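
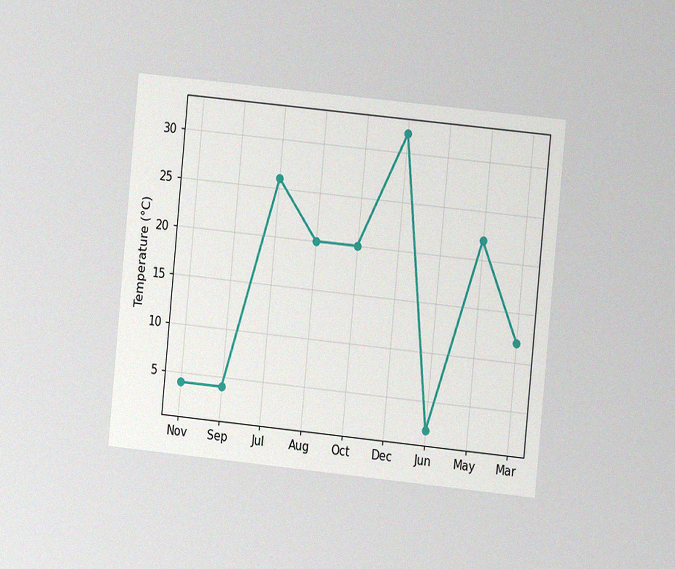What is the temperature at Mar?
12°C

The chart is tilted about 6° clockwise and viewed at a slight angle, with some photo noise. At Mar, the line is at 12°C.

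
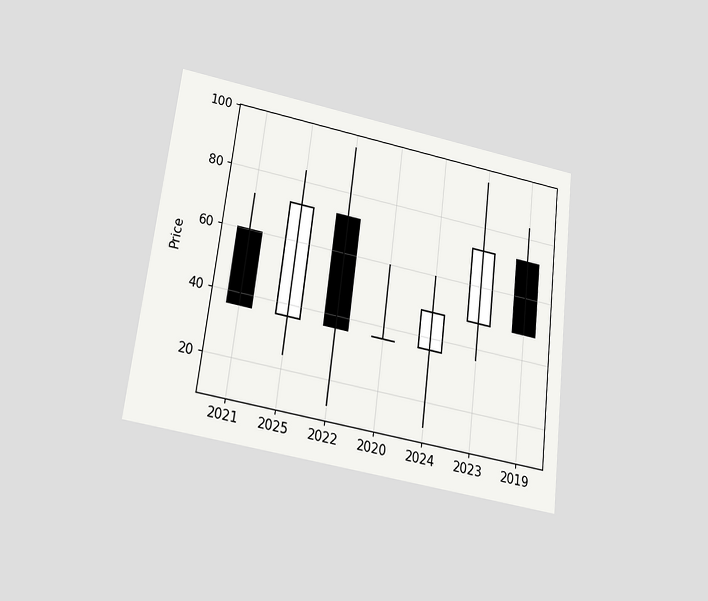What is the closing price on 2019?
48

The chart is tilted about 7° clockwise and viewed slightly from below. The 2019 candle closes at 48.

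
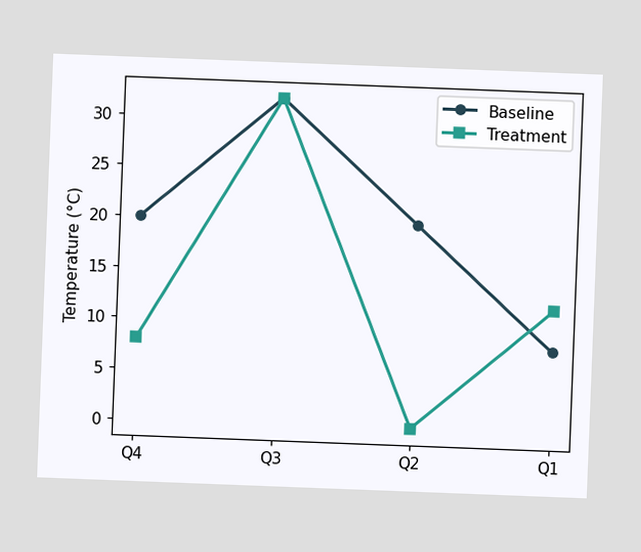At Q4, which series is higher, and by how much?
The chart is tilted about 2° clockwise. At Q4, Baseline sits above the other line by 12°C.

Baseline, by 12°C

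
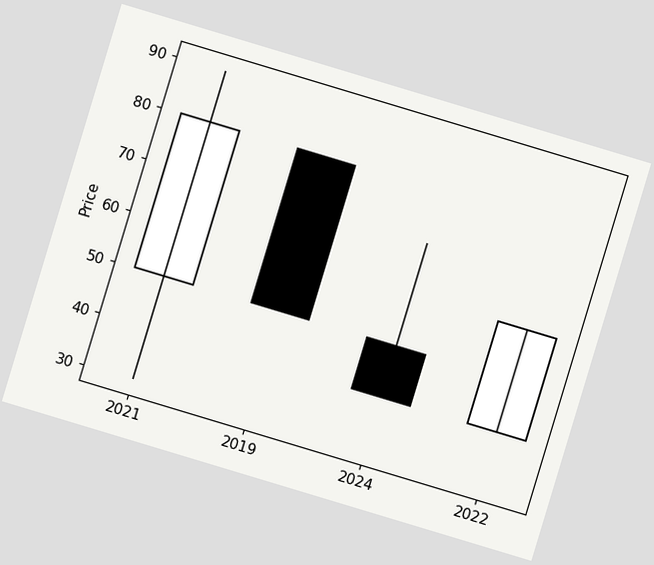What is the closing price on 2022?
60

The chart is tilted about 17° clockwise. The 2022 candle closes at 60.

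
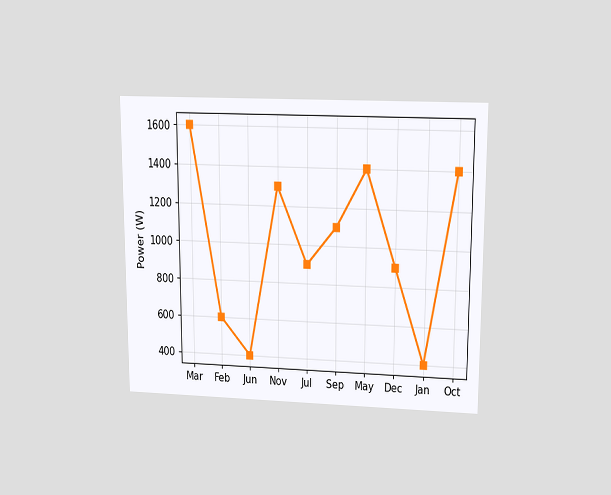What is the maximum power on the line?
1600W

The chart is viewed slightly from above. The highest point is at Mar, and reading across to the y-axis gives 1600W.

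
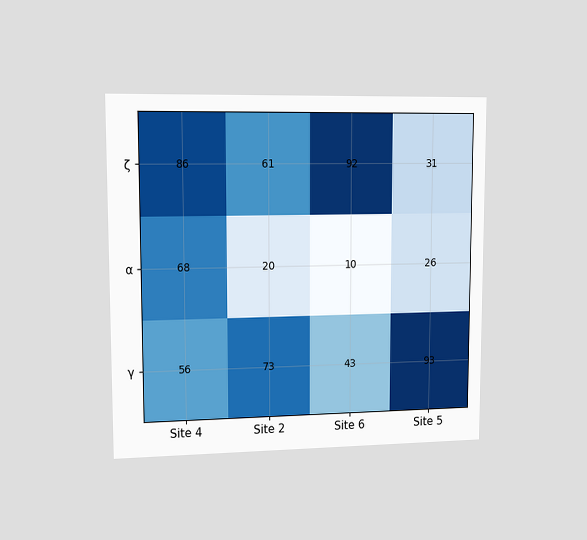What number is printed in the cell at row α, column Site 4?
68

The chart is viewed slightly from the left. The (α, Site 4) cell reads 68.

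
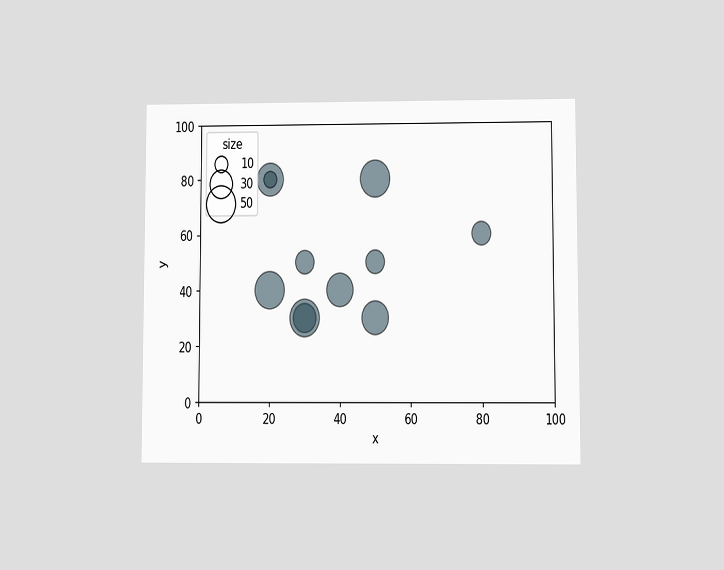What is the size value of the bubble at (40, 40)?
The chart is viewed at a slight angle. Matching the bubble at (40, 40) against the size legend gives 40.

40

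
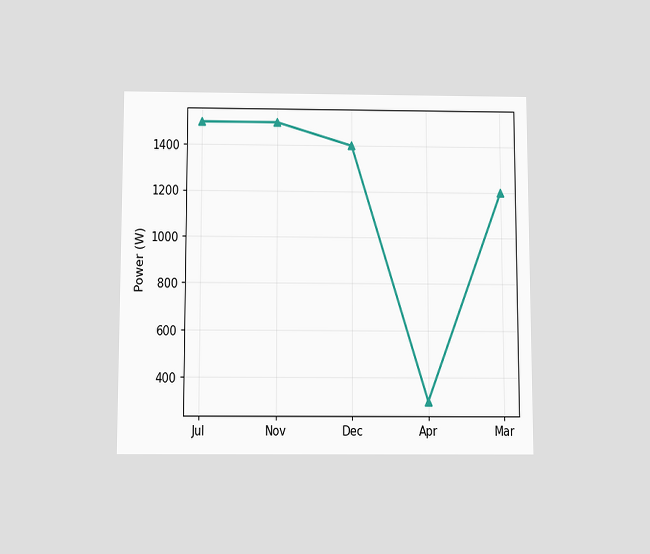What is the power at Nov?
The chart is viewed slightly from below. At Nov, the line is at 1500W.

1500W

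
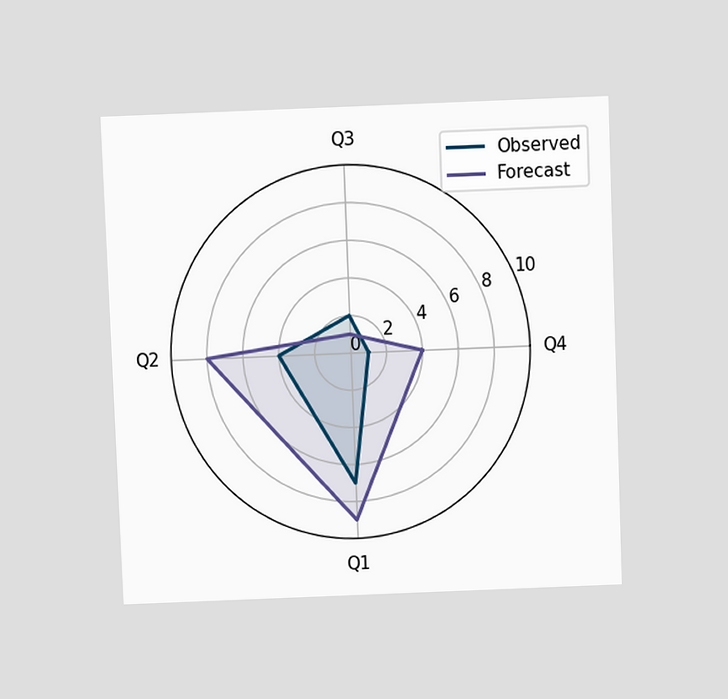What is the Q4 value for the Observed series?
The chart is tilted about 2° counter-clockwise and viewed at a slight angle. On the Q4 axis, Observed reaches 1.

1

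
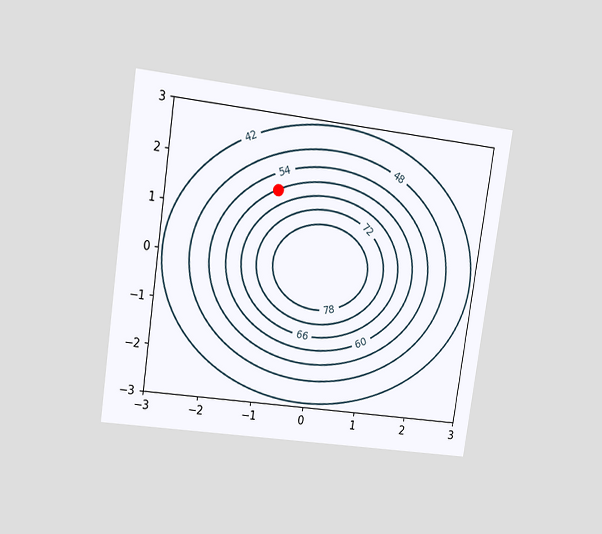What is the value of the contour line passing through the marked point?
The chart is tilted about 8° clockwise and viewed at a slight angle. The marked point sits on the contour labelled 60.

60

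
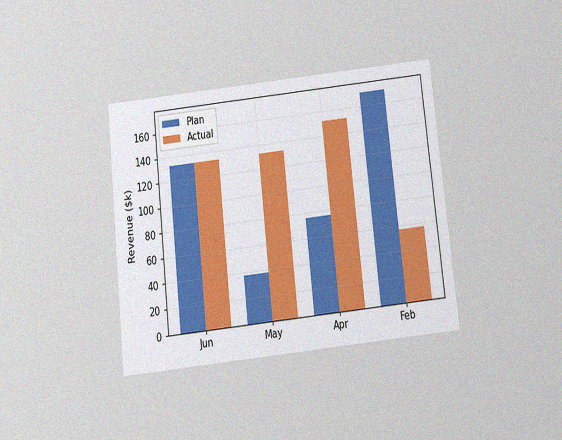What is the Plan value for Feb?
The chart is tilted about 6° counter-clockwise and viewed slightly from below, with some photo noise. The Plan bar at Feb reaches $171k on the y-axis.

$171k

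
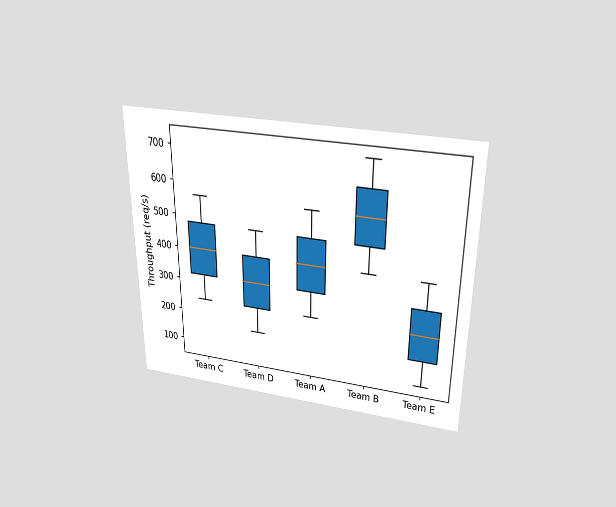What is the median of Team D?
320req/s

The chart is viewed slightly from above. The median line in the Team D box sits at 320req/s.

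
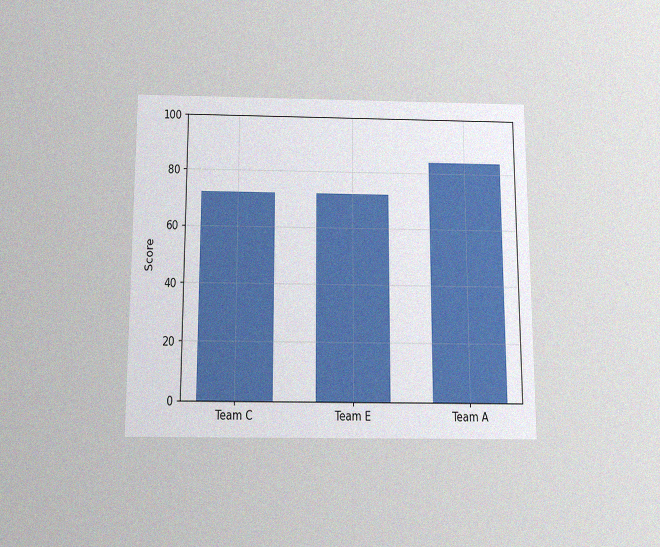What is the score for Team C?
72

The chart is viewed slightly from below, with some photo noise. Reading along the chart's y-axis, the Team C bar reaches 72.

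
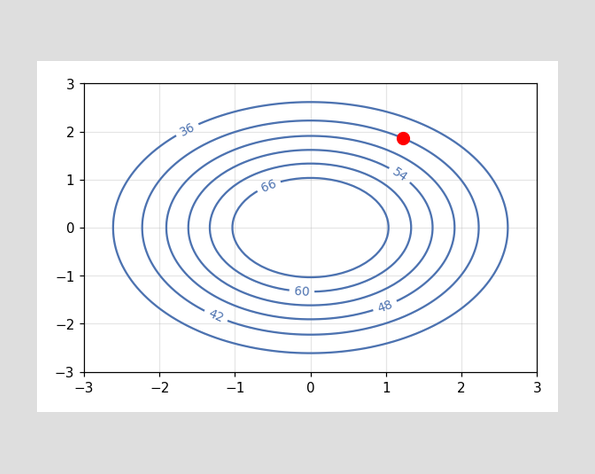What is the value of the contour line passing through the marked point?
42

The marked point sits on the contour labelled 42.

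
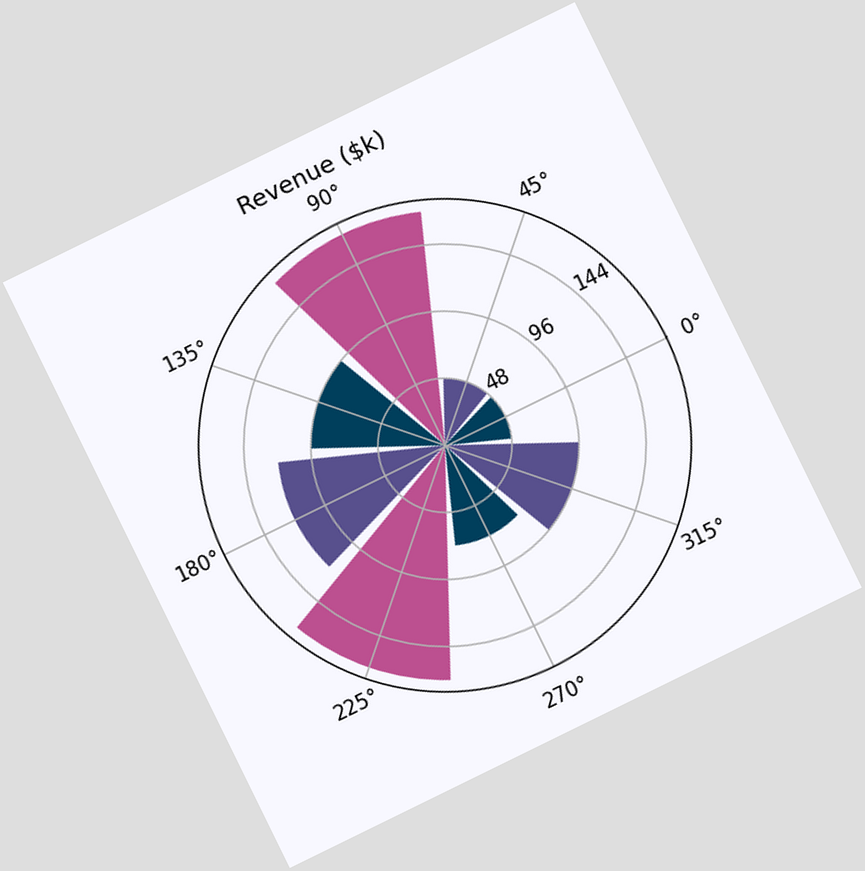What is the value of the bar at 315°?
The chart is tilted about 26° counter-clockwise. The bar at 315° reaches $96k on the radial axis.

$96k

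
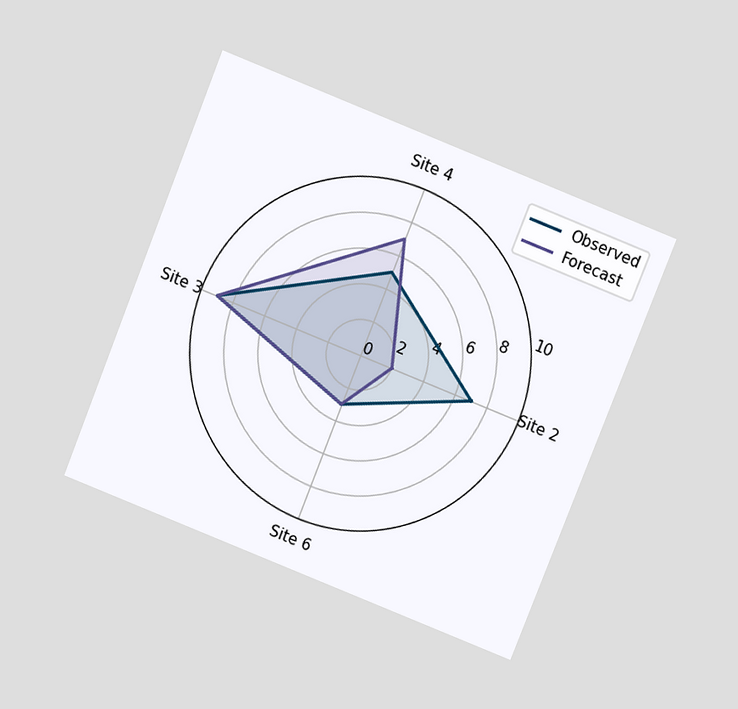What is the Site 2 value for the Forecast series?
The chart is tilted about 22° clockwise and viewed slightly from above. On the Site 2 axis, Forecast reaches 2.

2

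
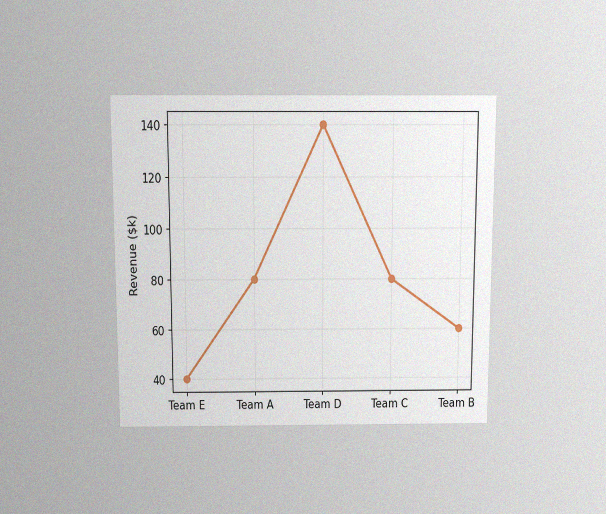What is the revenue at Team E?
$40k

The chart is viewed slightly from above, with some photo noise. At Team E, the line is at $40k.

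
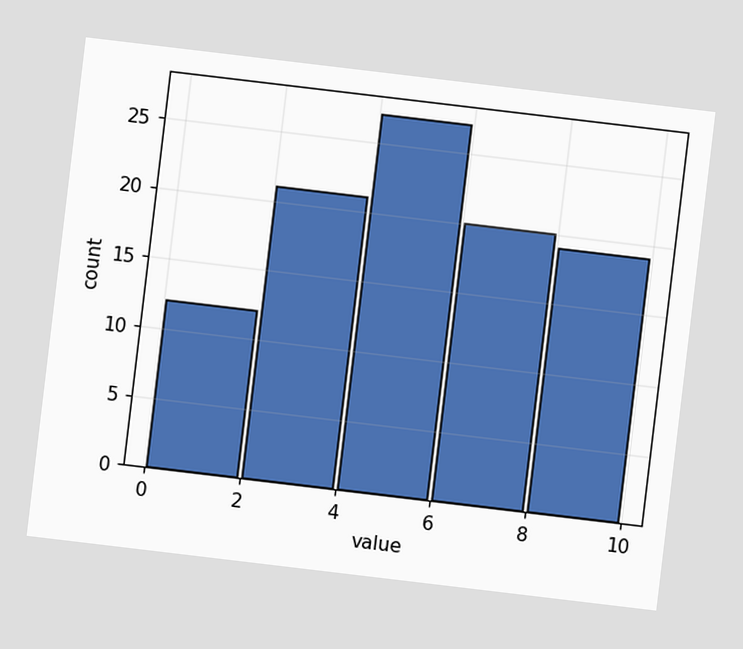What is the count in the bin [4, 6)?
The chart is tilted about 7° clockwise. The [4, 6) bin has height 27.

27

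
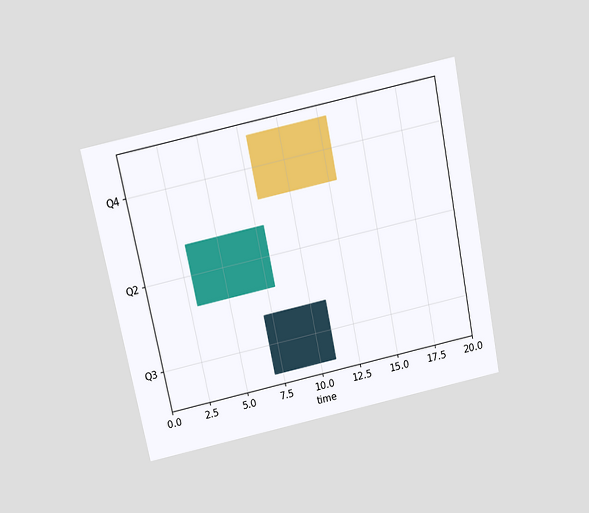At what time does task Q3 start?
7

The chart is tilted about 11° counter-clockwise and viewed slightly from above. The Q3 bar begins at t=7.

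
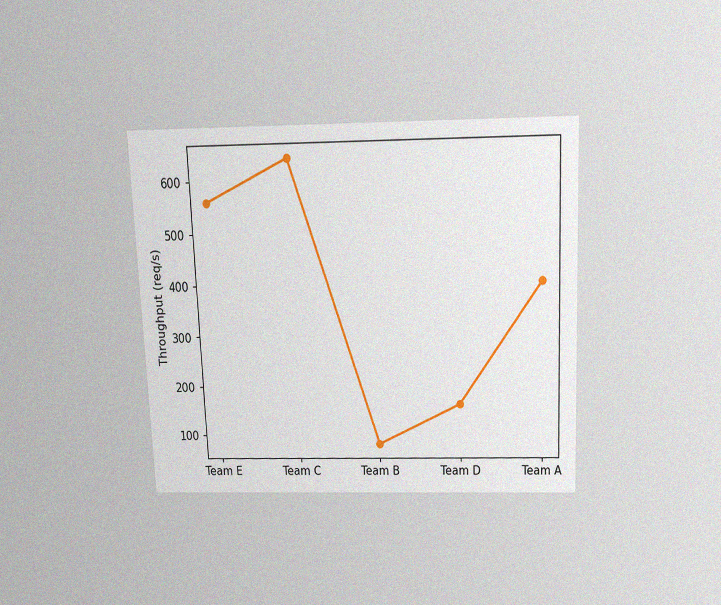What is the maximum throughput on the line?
The chart is tilted about 2° counter-clockwise and viewed slightly from above, with some photo noise. The highest point is at Team C, and reading across to the y-axis gives 640req/s.

640req/s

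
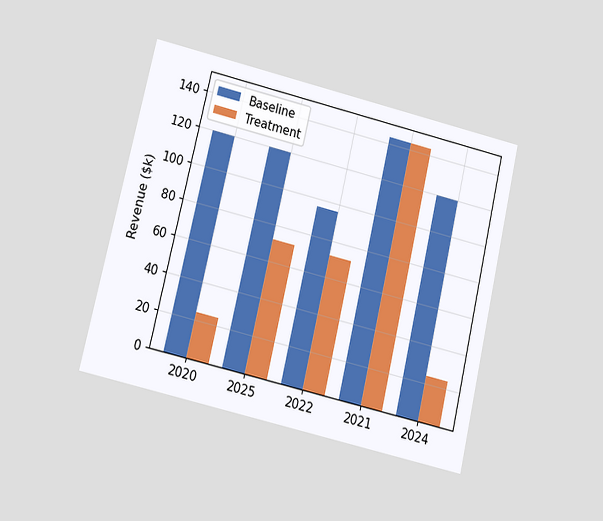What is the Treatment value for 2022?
The chart is tilted about 13° clockwise and viewed at a slight angle. The Treatment bar at 2022 reaches $72k on the y-axis.

$72k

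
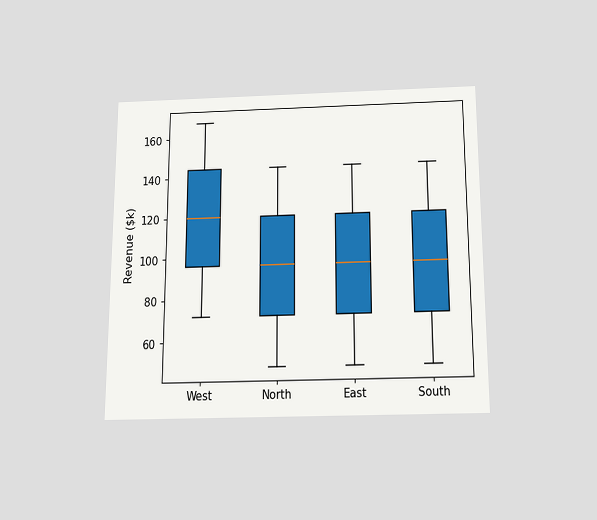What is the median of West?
The chart is viewed slightly from below. The median line in the West box sits at $120k.

$120k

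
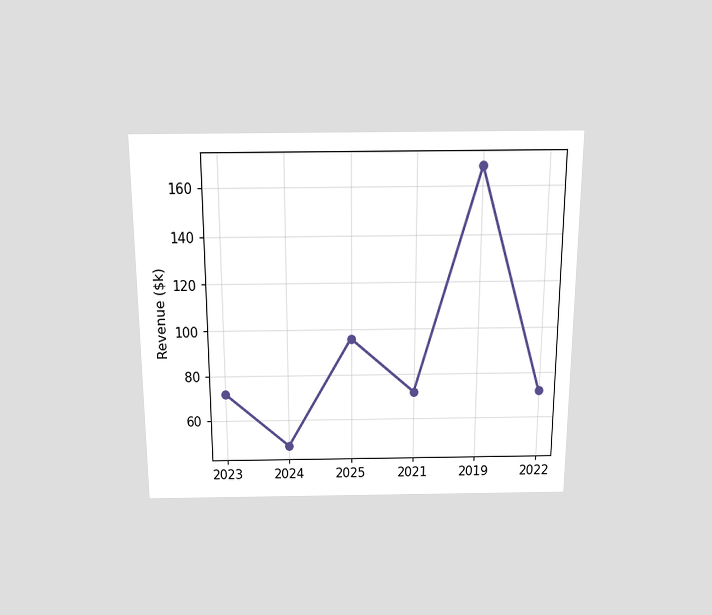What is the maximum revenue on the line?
The chart is viewed slightly from above. The highest point is at 2019, and reading across to the y-axis gives $168k.

$168k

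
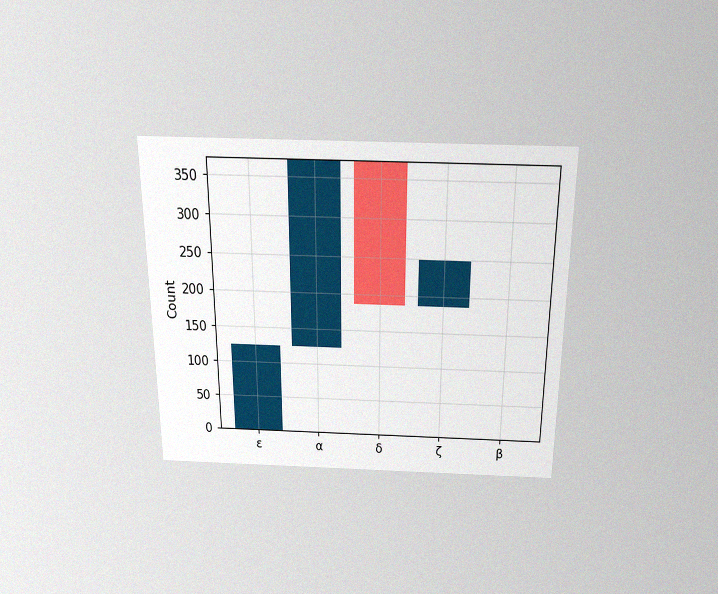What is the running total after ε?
124

The chart is viewed slightly from above, with some photo noise. After ε the running total reaches 124.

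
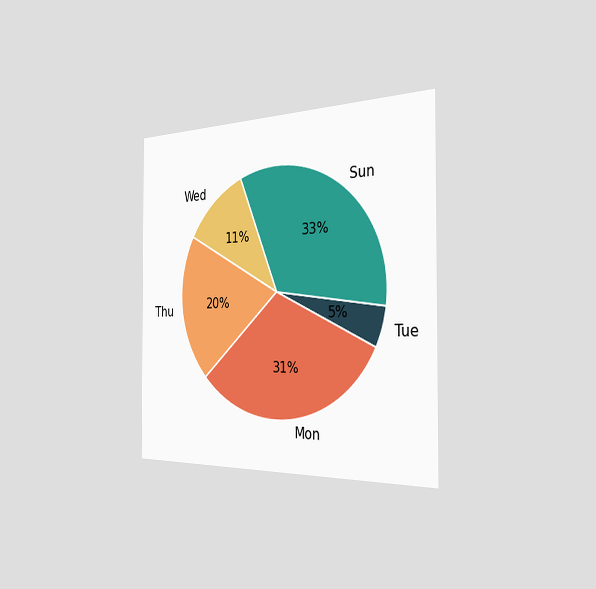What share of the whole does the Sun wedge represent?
The chart is viewed slightly from the right. The Sun slice takes up 33% of the pie.

33%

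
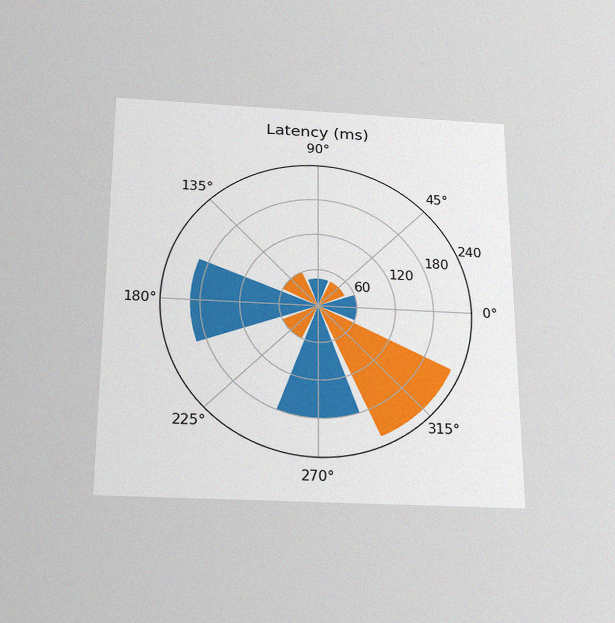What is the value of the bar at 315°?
225ms

The chart is viewed slightly from below, with some photo noise. The bar at 315° reaches 225ms on the radial axis.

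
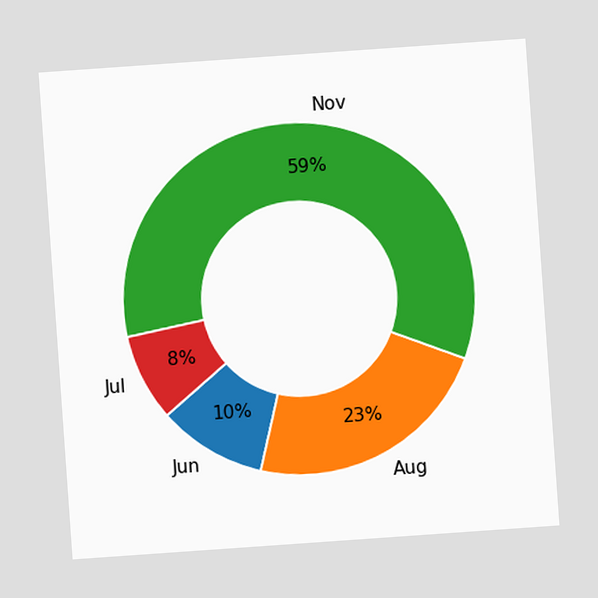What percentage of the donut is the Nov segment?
59%

The chart is tilted about 4° counter-clockwise. The Nov segment takes up 59% of the ring.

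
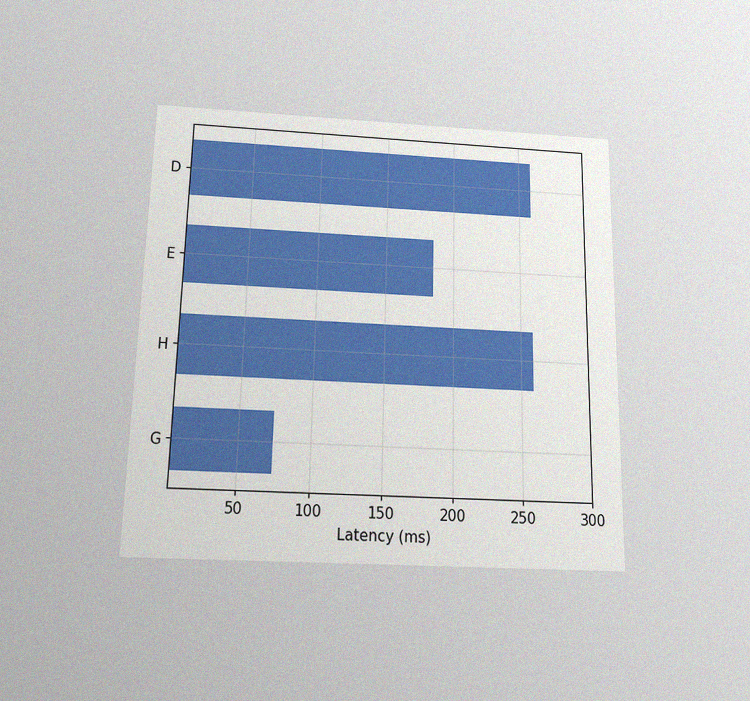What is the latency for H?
The chart is viewed slightly from below, with some photo noise. Reading along the chart's x-axis, the H bar reaches 259ms.

259ms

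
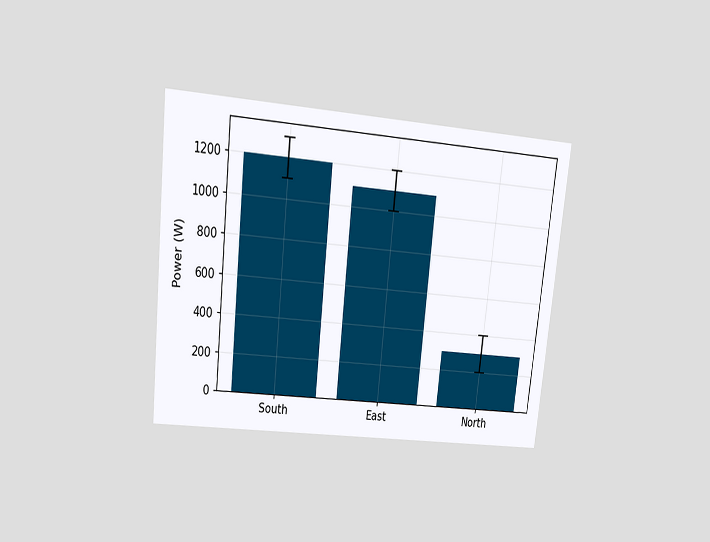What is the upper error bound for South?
The chart is tilted about 6° clockwise and viewed at a slight angle. The South bar's upper whisker reaches 1300W.

1300W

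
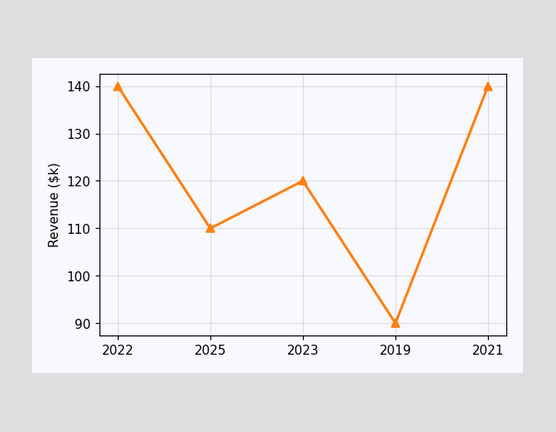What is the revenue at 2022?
At 2022, the line is at $140k.

$140k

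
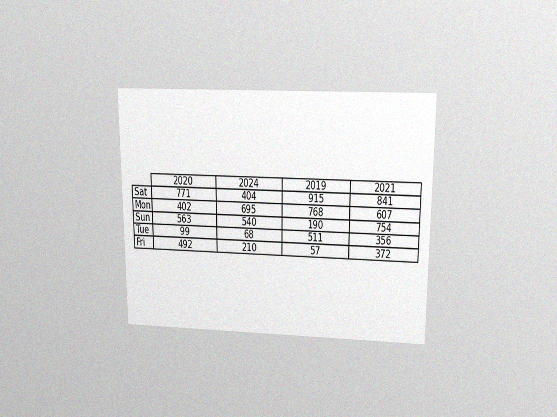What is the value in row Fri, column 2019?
57

The chart is viewed slightly from above, with some photo noise. The (Fri, 2019) cell reads 57.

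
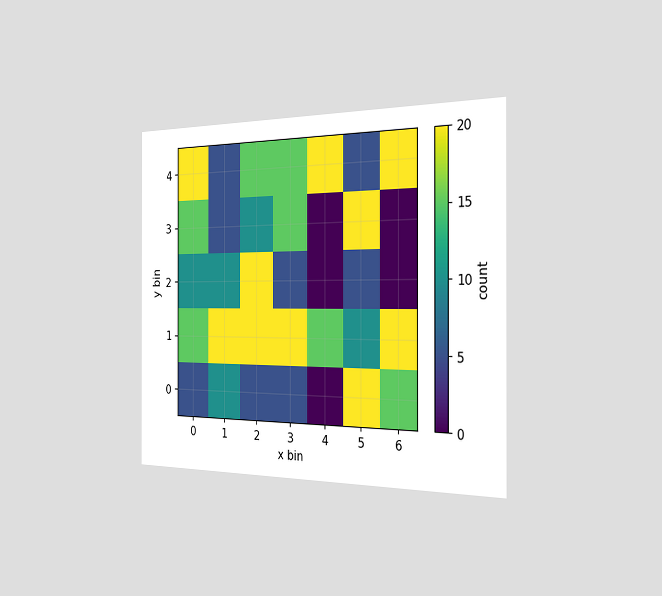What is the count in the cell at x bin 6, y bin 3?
The chart is viewed slightly from the right. Matching the cell (6, 3) against the colorbar gives 0.

0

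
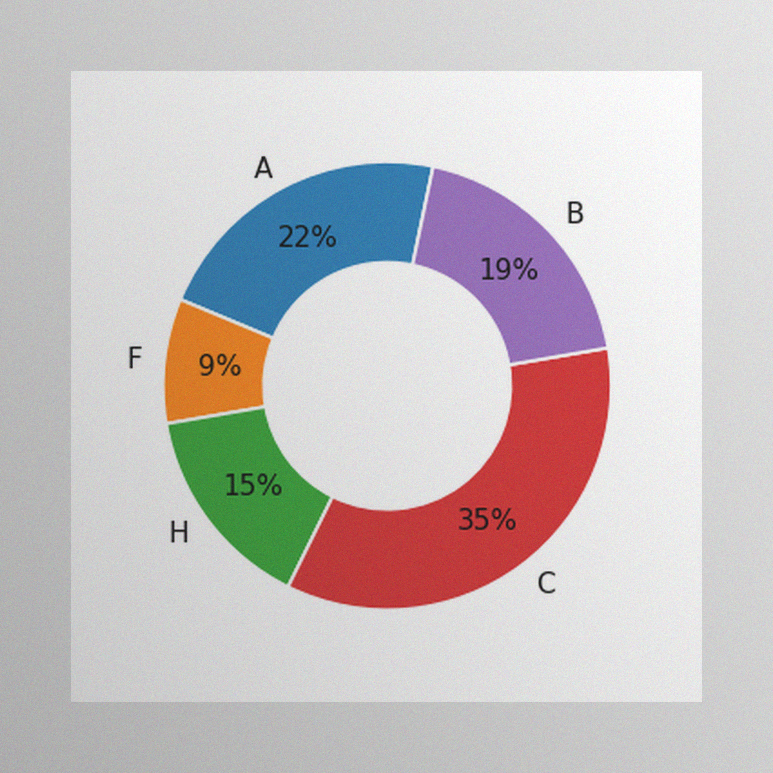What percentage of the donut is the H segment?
15%

The image has some photo noise and uneven lighting. The H segment takes up 15% of the ring.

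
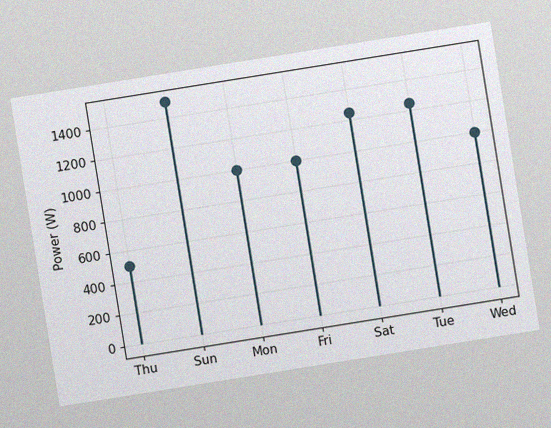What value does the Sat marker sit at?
1250W

The chart is tilted about 9° counter-clockwise, with some photo noise. The Sat marker sits at 1250W.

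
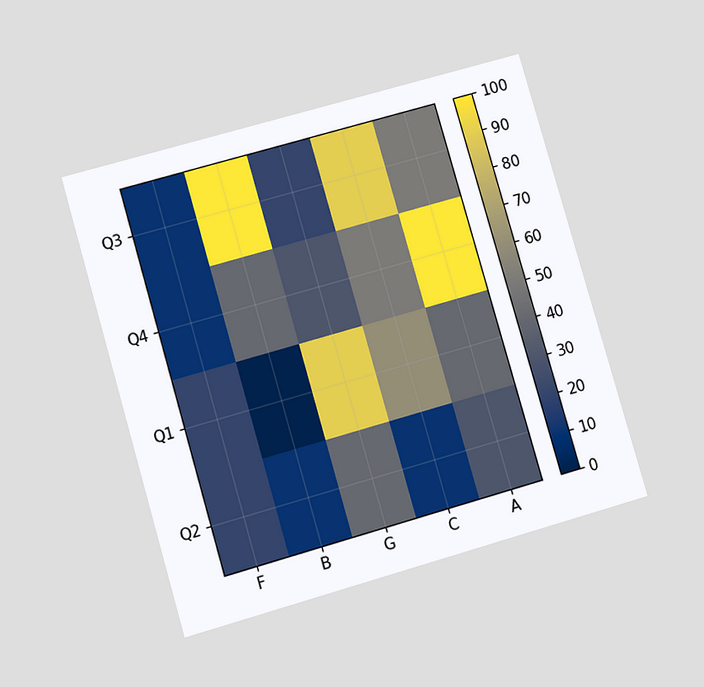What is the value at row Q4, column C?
50

The chart is tilted about 16° counter-clockwise and viewed at a slight angle. Matching cell (Q4, C) against the colorbar gives 50.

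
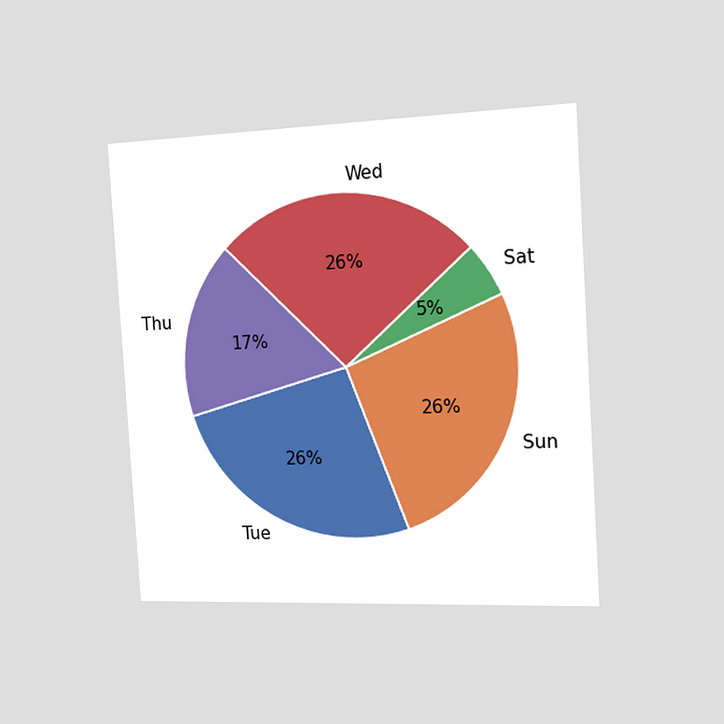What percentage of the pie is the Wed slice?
The chart is tilted about 4° counter-clockwise and viewed slightly from the right. The Wed slice takes up 26% of the pie.

26%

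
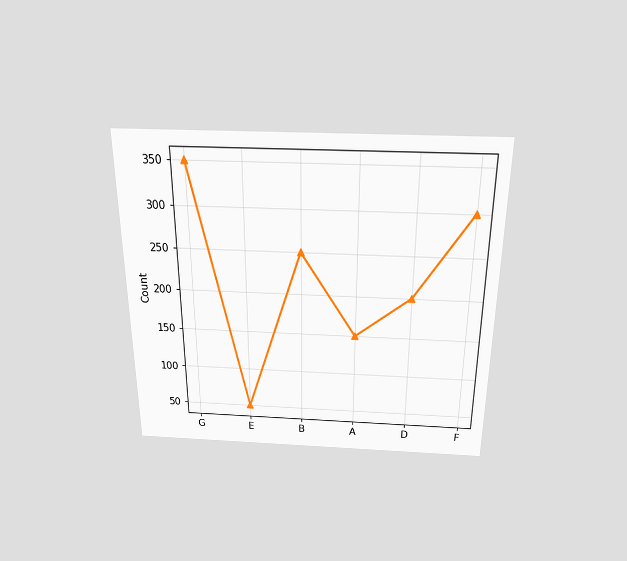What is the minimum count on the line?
The chart is viewed slightly from above. The lowest point is at E, and reading across to the y-axis gives 50.

50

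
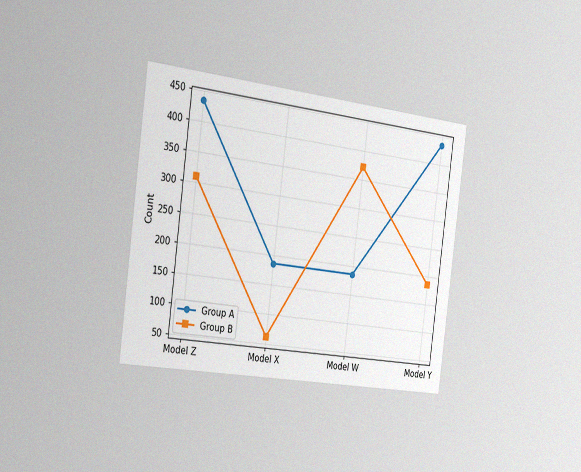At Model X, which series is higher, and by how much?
The chart is tilted about 7° clockwise and viewed slightly from the left, with some photo noise. At Model X, Group A sits above the other line by 124.

Group A, by 124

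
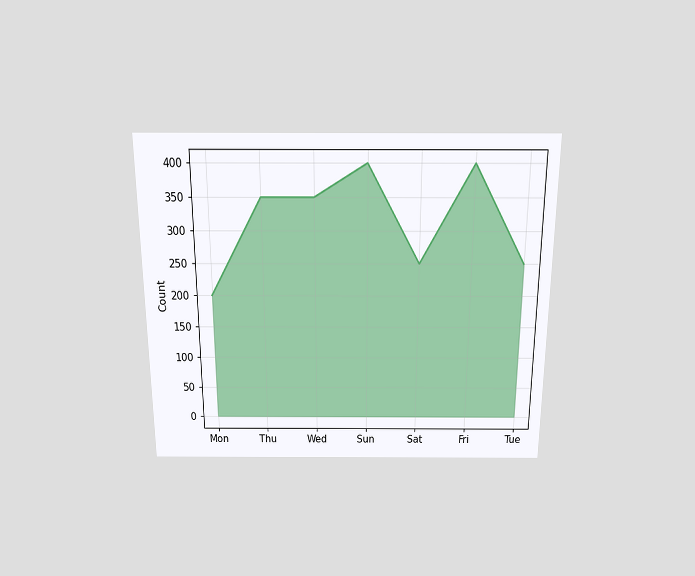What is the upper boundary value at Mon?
200

The chart is viewed slightly from above. At Mon the upper boundary is at 200.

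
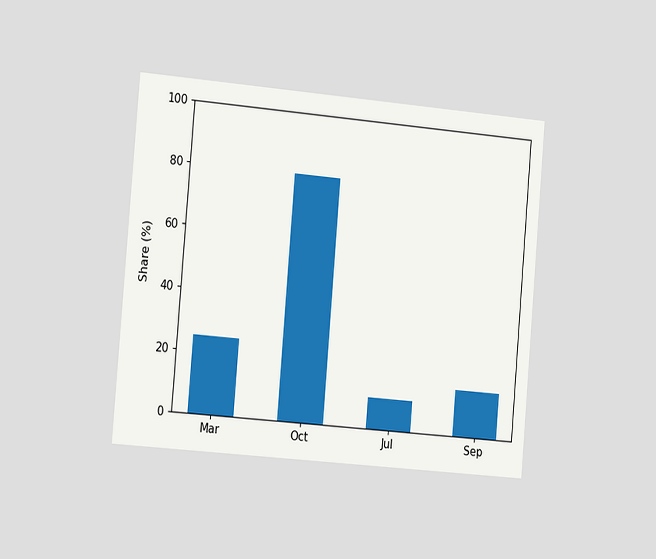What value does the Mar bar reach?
25%

The chart is tilted about 5° clockwise and viewed slightly from the left. Reading along the chart's y-axis, the Mar bar reaches 25%.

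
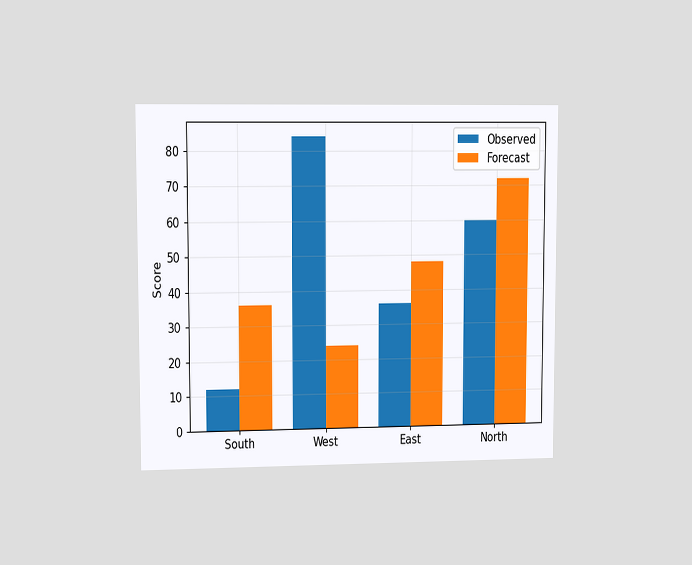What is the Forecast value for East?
The chart is viewed at a slight angle. The Forecast bar at East reaches 48 on the y-axis.

48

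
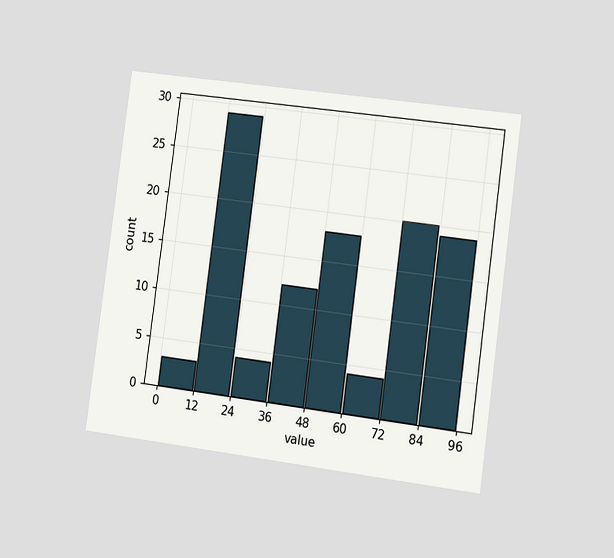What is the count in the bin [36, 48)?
12

The chart is tilted about 8° clockwise and viewed slightly from the right. The [36, 48) bin has height 12.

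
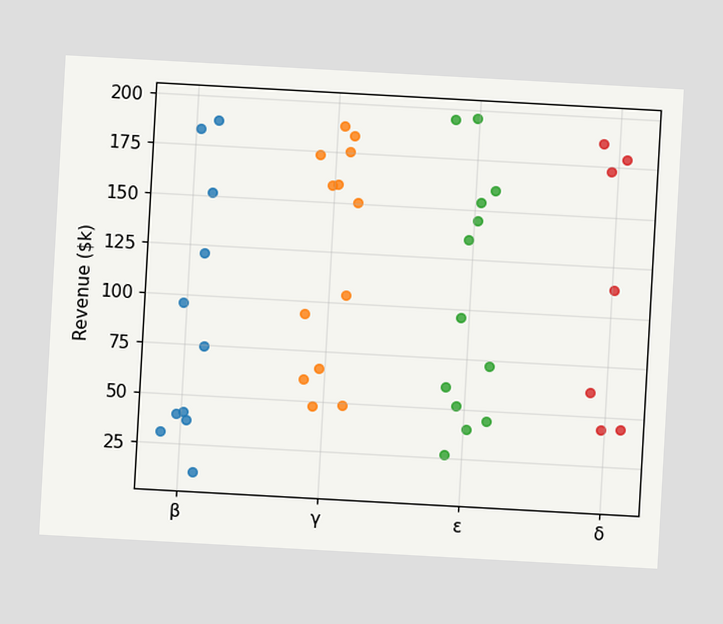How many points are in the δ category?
7

The chart is tilted about 3° clockwise. Counting the markers in the δ column gives 7.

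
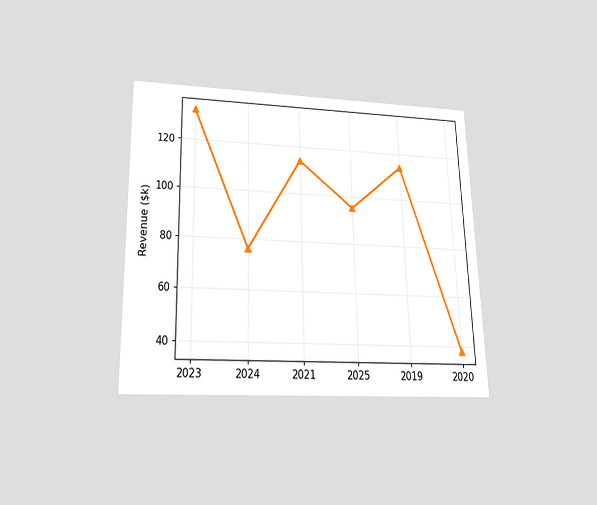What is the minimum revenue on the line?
The chart is viewed slightly from below. The lowest point is at 2020, and reading across to the y-axis gives $38k.

$38k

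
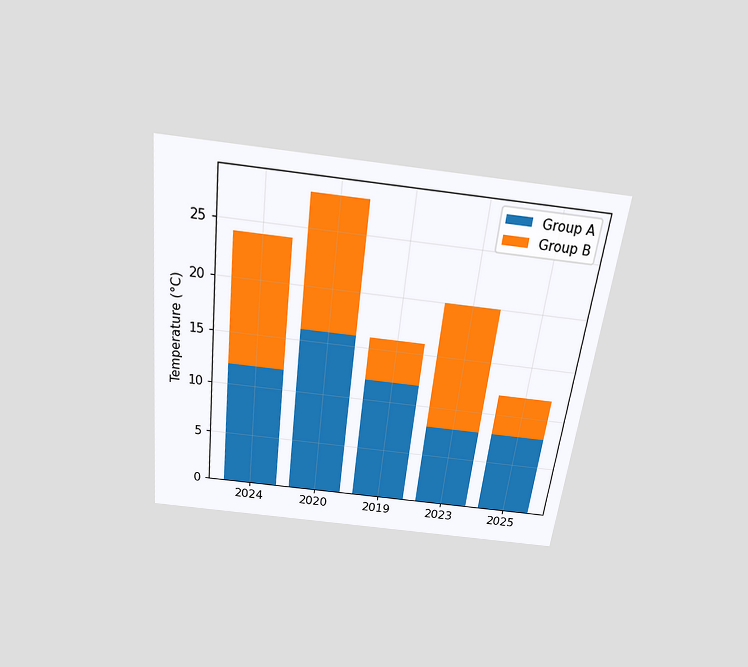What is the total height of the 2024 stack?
24°C

The chart is tilted about 7° clockwise and viewed slightly from above. The 2024 stack's top reaches 24°C on the y-axis.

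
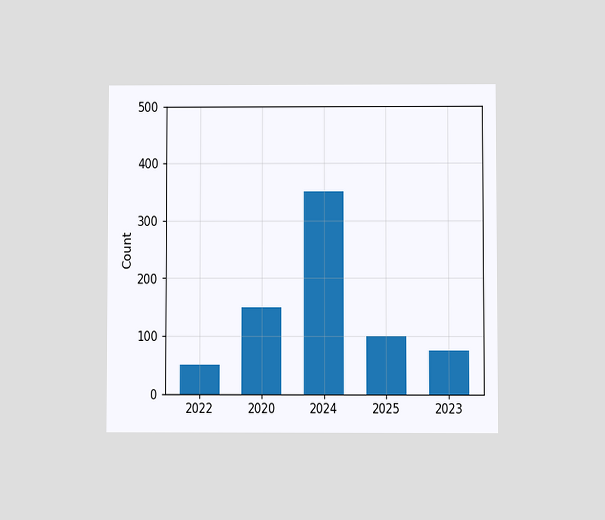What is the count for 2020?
The chart is viewed at a slight angle. Reading along the chart's y-axis, the 2020 bar reaches 150.

150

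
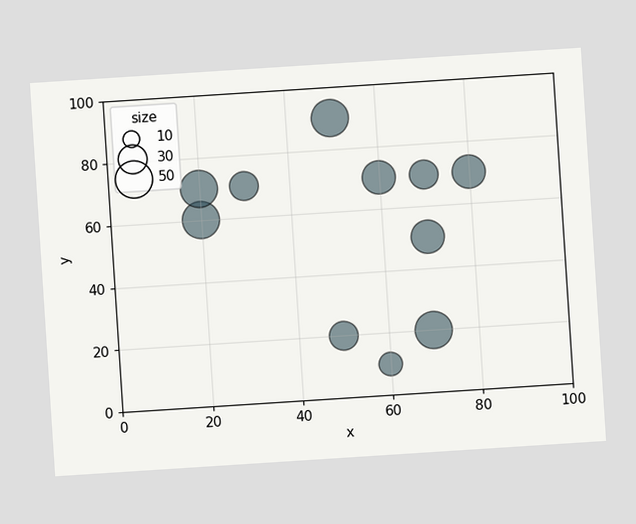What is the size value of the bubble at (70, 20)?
The chart is tilted about 4° counter-clockwise. Matching the bubble at (70, 20) against the size legend gives 50.

50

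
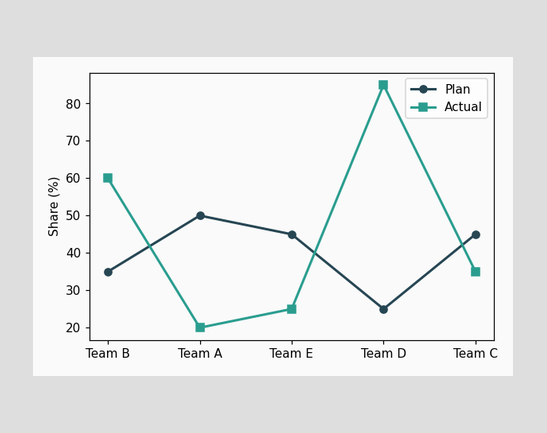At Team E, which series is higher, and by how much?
Plan, by 20%

At Team E, Plan sits above the other line by 20%.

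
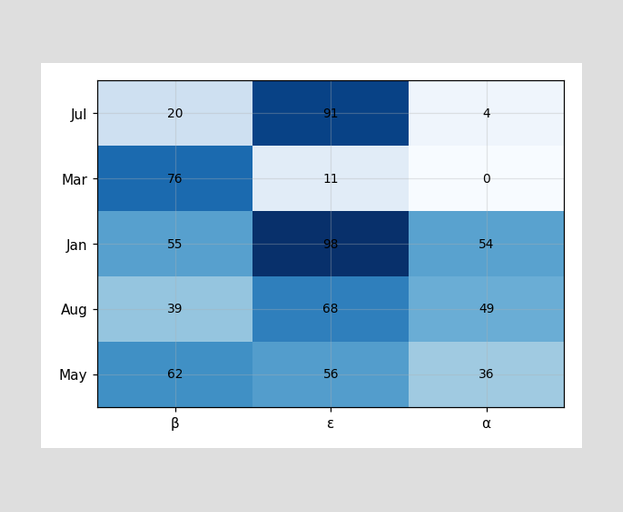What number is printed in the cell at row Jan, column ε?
98

The (Jan, ε) cell reads 98.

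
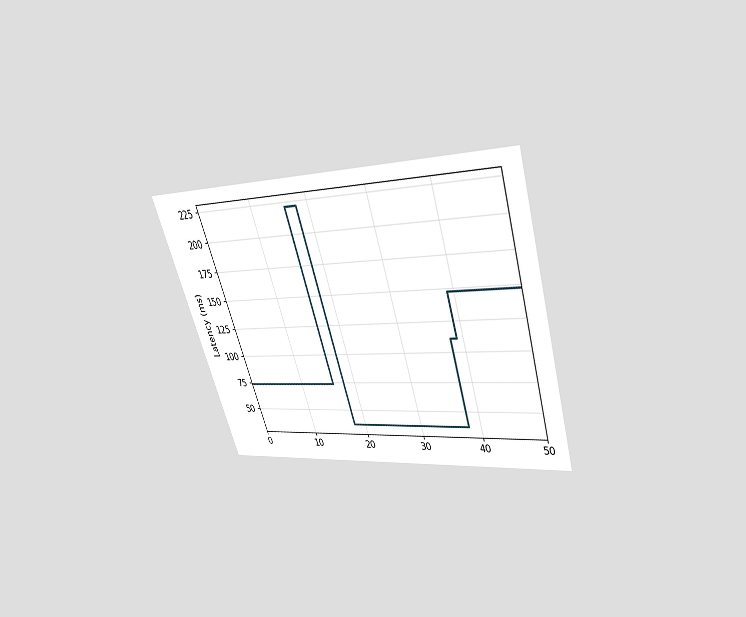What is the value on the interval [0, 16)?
74ms

The chart is tilted about 17° counter-clockwise and viewed slightly from above. On [0, 16) the step sits at 74ms.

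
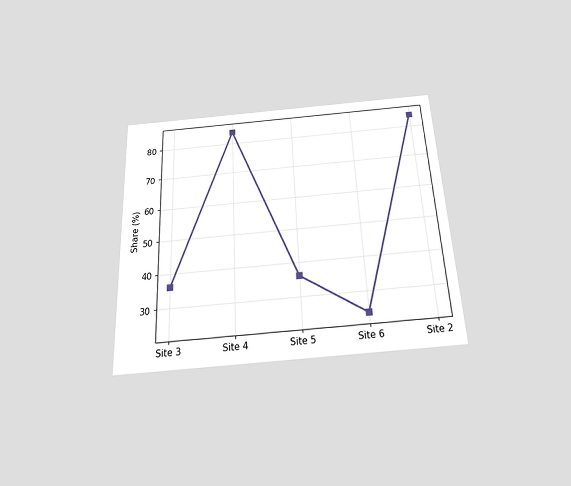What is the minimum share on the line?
The chart is tilted about 3° counter-clockwise and viewed slightly from below. The lowest point is at Site 6, and reading across to the y-axis gives 24%.

24%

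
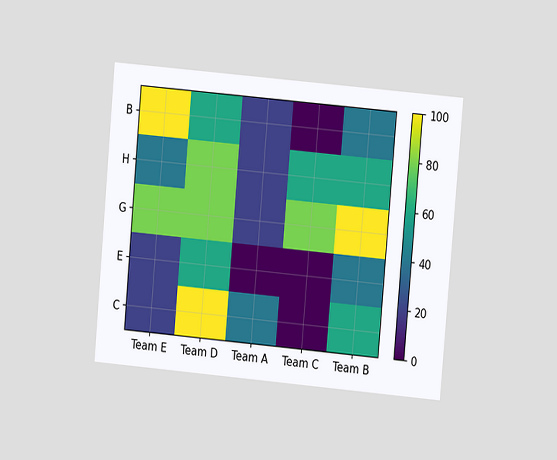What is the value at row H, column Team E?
40

The chart is tilted about 5° clockwise and viewed at a slight angle. Matching cell (H, Team E) against the colorbar gives 40.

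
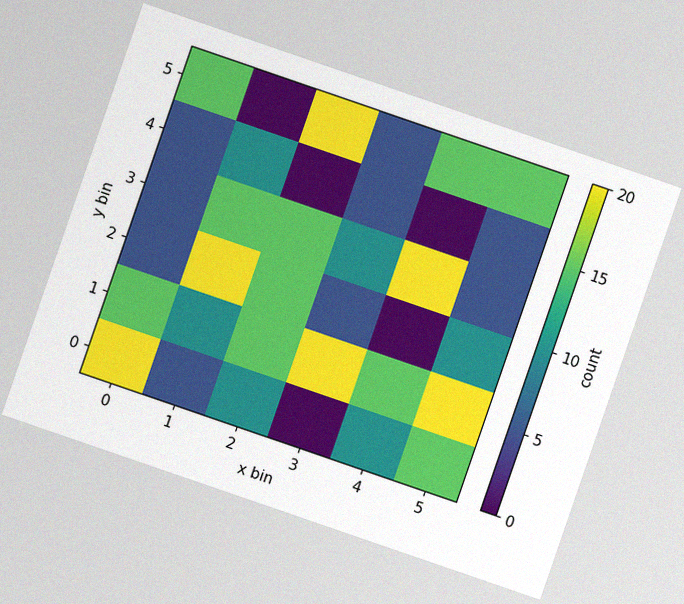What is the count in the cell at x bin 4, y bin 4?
0

The chart is tilted about 19° clockwise, with some photo noise. Matching the cell (4, 4) against the colorbar gives 0.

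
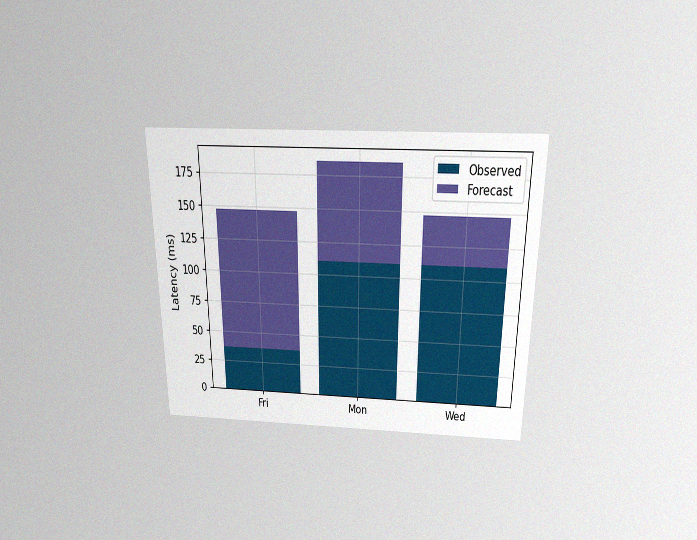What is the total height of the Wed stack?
The chart is viewed slightly from above, with some photo noise. The Wed stack's top reaches 148ms on the y-axis.

148ms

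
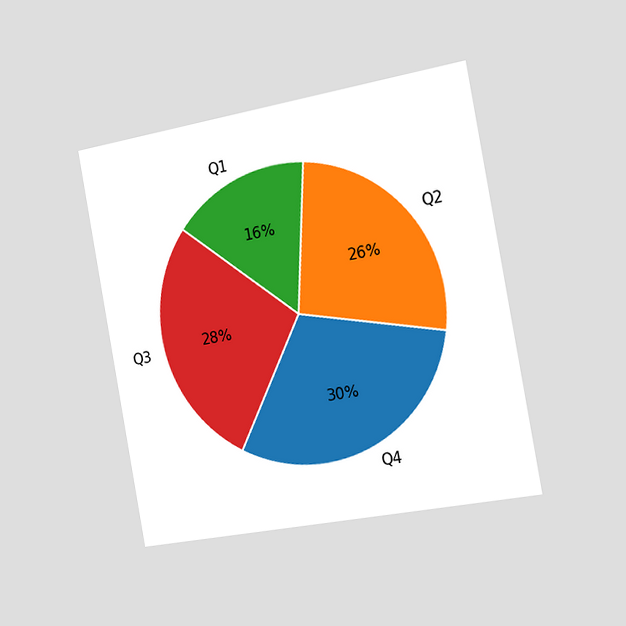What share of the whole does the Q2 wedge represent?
The chart is tilted about 10° counter-clockwise and viewed slightly from the right. The Q2 slice takes up 26% of the pie.

26%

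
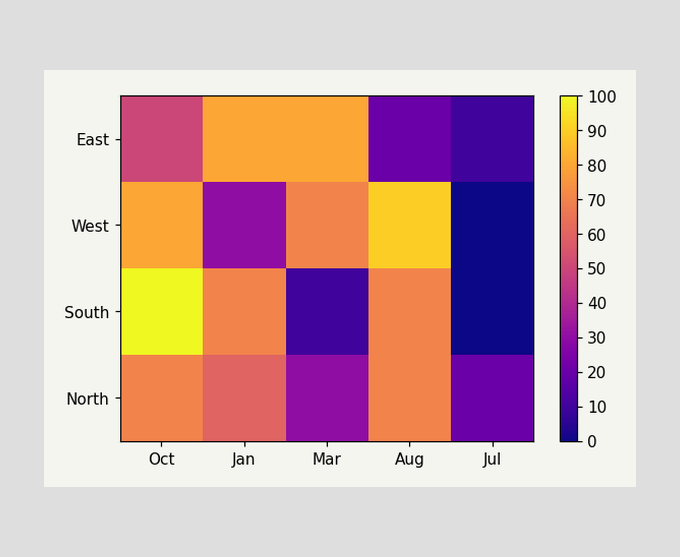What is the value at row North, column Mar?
30

Matching cell (North, Mar) against the colorbar gives 30.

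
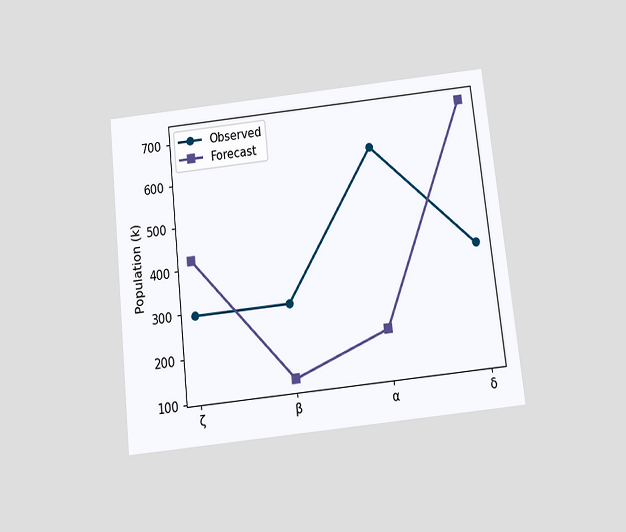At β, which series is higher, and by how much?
The chart is tilted about 6° counter-clockwise and viewed slightly from below. At β, Observed sits above the other line by 168k.

Observed, by 168k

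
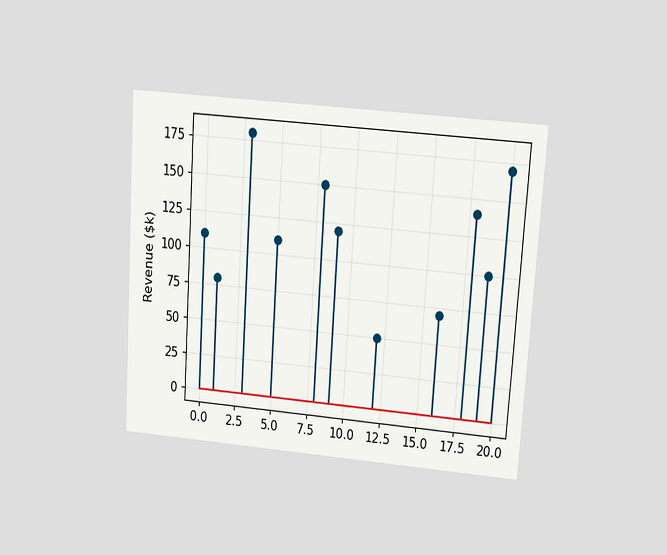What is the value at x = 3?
The chart is tilted about 4° clockwise and viewed slightly from above. The stem at x=3 reaches $180k.

$180k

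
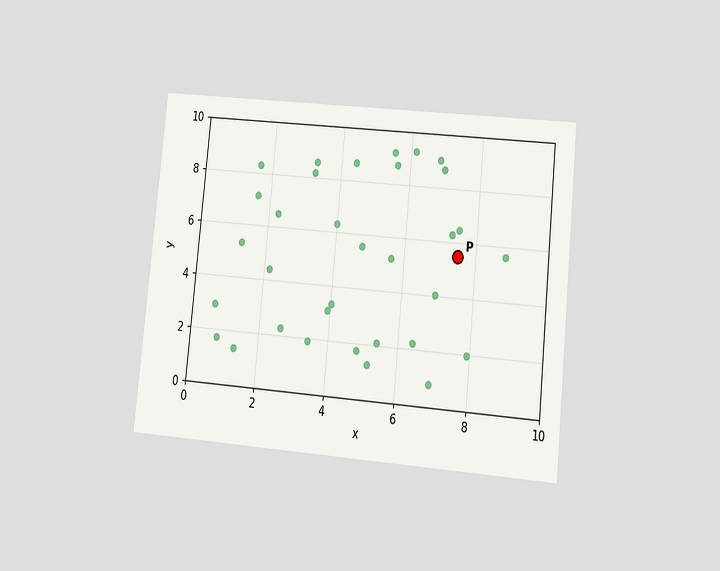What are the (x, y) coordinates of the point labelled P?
The chart is tilted about 6° clockwise and viewed at a slight angle. Following the gridlines from P to each axis, P sits at (7.5, 5.5).

(7.5, 5.5)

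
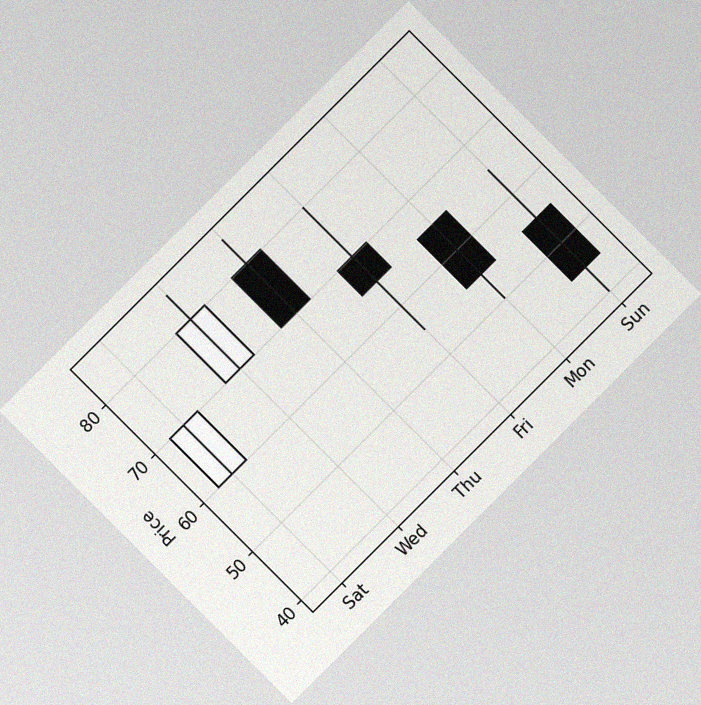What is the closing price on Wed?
80

The chart is tilted about 45° counter-clockwise, with some photo noise. The Wed candle closes at 80.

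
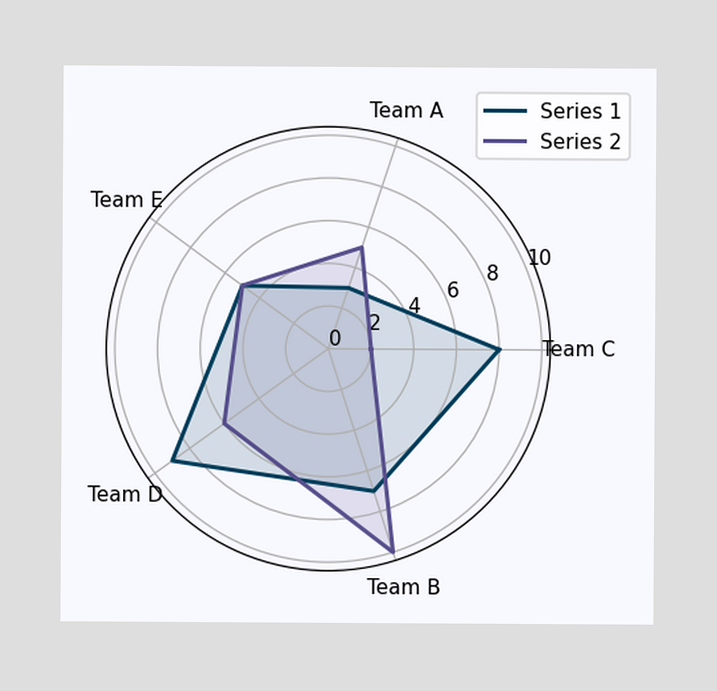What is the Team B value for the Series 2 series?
On the Team B axis, Series 2 reaches 10.

10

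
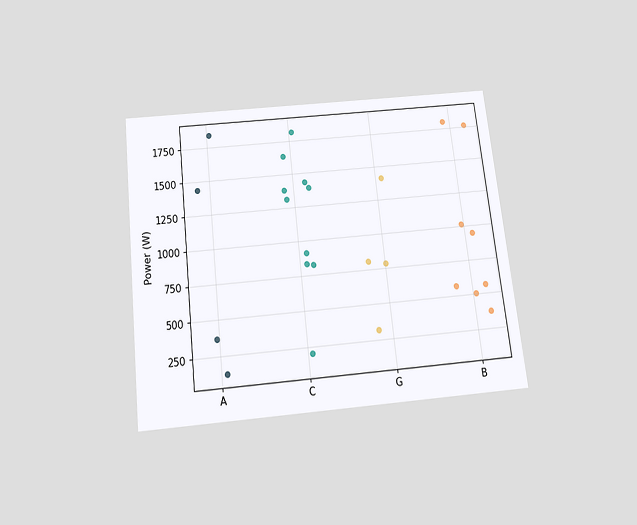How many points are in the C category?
The chart is tilted about 6° counter-clockwise and viewed slightly from below. Counting the markers in the C column gives 10.

10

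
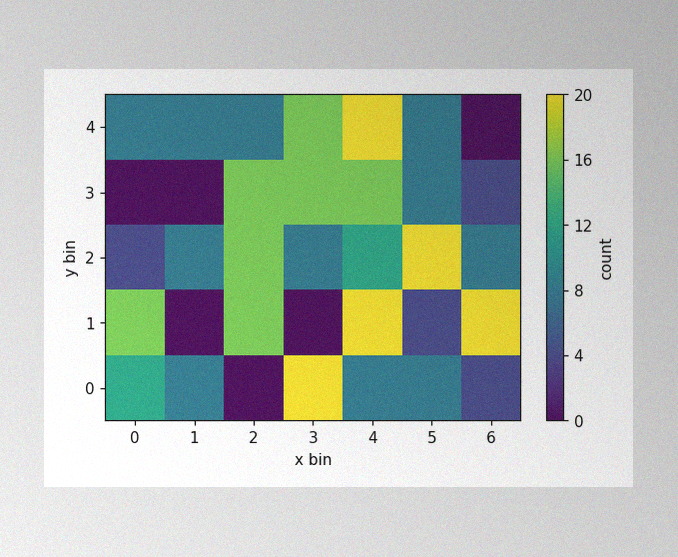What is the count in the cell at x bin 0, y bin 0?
The image has some photo noise and uneven lighting. Matching the cell (0, 0) against the colorbar gives 12.

12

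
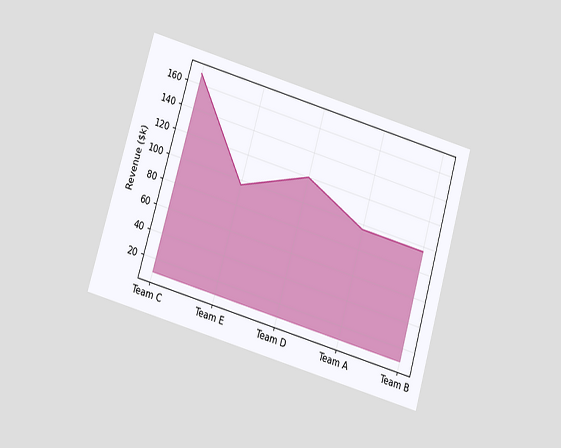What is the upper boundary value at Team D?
$120k

The chart is tilted about 16° clockwise and viewed at a slight angle. At Team D the upper boundary is at $120k.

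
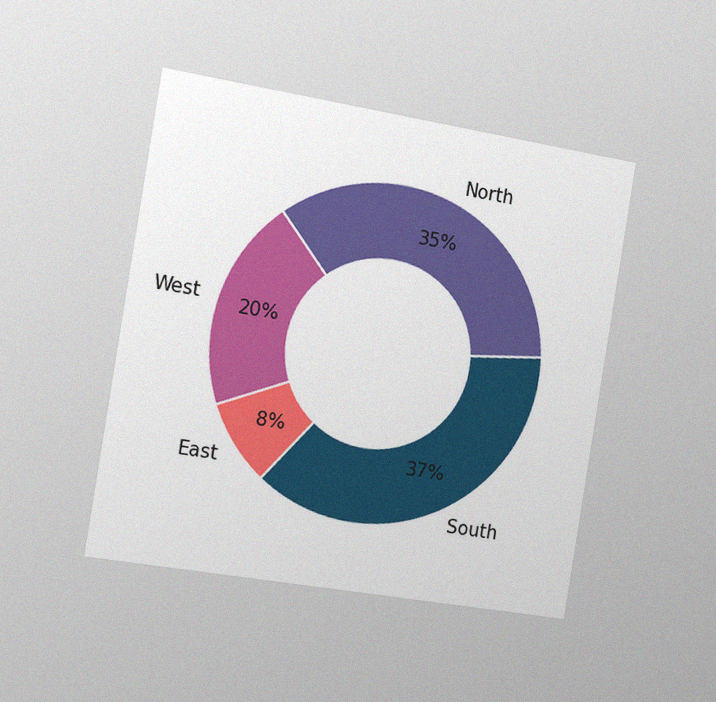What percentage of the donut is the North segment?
35%

The chart is tilted about 9° clockwise and viewed slightly from the left, with some photo noise. The North segment takes up 35% of the ring.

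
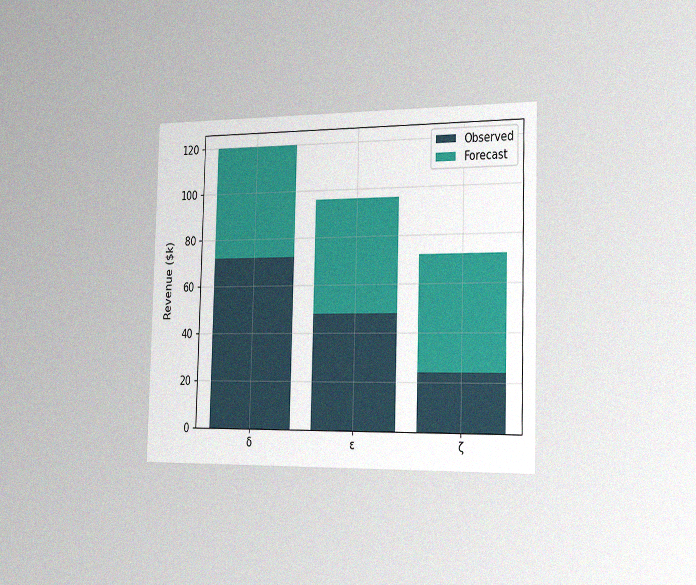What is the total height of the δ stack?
The chart is viewed slightly from the right, with some photo noise. The δ stack's top reaches $120k on the y-axis.

$120k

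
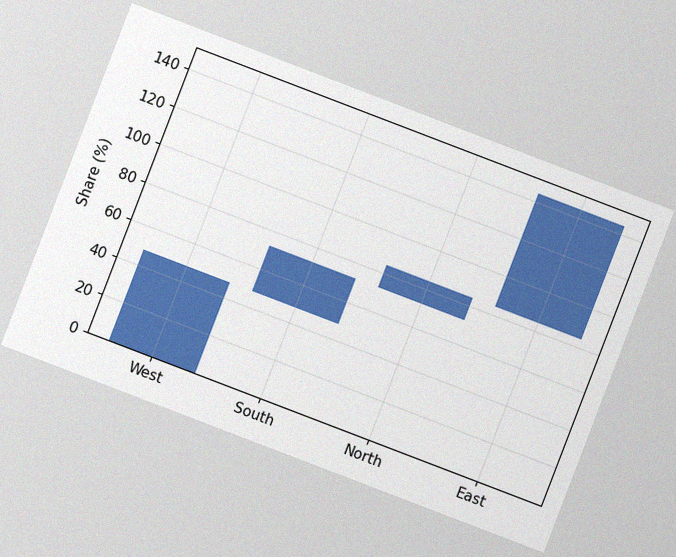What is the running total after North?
84%

The chart is tilted about 21° clockwise, with some photo noise. After North the running total reaches 84%.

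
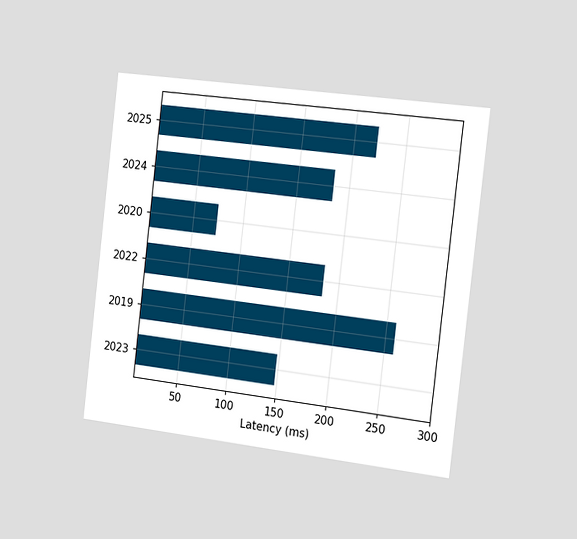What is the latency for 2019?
The chart is tilted about 7° clockwise and viewed slightly from the right. Reading along the chart's x-axis, the 2019 bar reaches 259ms.

259ms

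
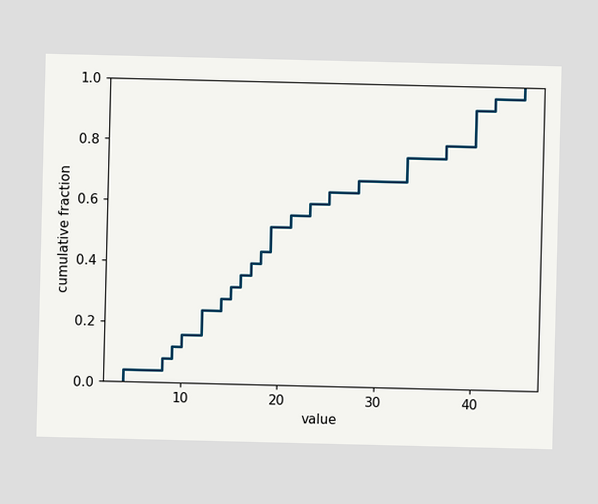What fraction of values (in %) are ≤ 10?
16%

At x=10 the ECDF step is at 16%.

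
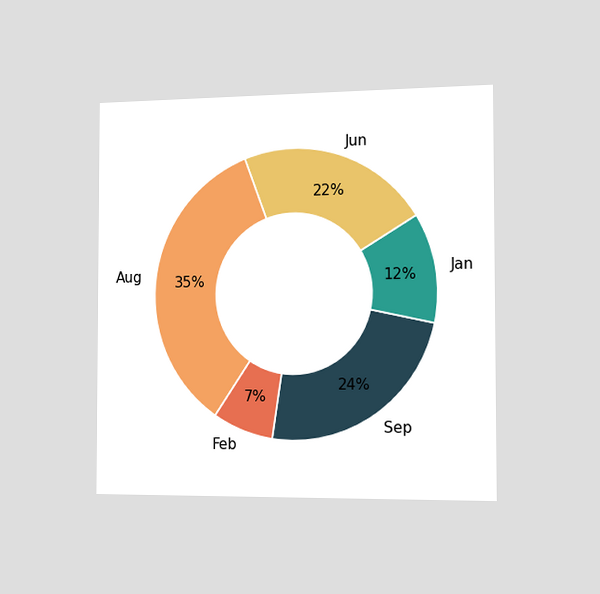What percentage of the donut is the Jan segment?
12%

The chart is viewed slightly from the right. The Jan segment takes up 12% of the ring.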